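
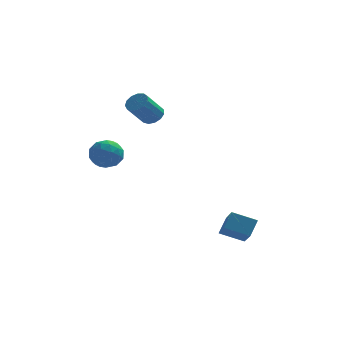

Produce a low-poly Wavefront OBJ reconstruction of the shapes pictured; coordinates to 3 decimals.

v -0.962 4.025 3.274
v -0.605 4.407 3.754
v -1.402 3.578 5.006
v -1.758 3.195 4.526
v -0.94 4.61 3.675
v -1.737 3.781 4.927
v -1.283 4.627 3.469
v -2.08 3.798 4.721
v -1.523 4.453 3.201
v -2.32 3.624 4.452
v -1.585 4.143 2.956
v -2.382 3.314 4.207
v -1.449 3.795 2.812
v -2.246 2.966 4.064
v -1.158 3.52 2.815
v -1.955 2.691 4.067
v -0.805 3.406 2.963
v -1.602 2.576 4.215
v -0.502 3.487 3.211
v -1.299 2.658 4.463
v -0.344 3.74 3.478
v -1.141 2.91 4.73
v -0.383 4.082 3.681
v -1.18 3.253 4.933
v -3.554 -1.591 2.197
v -2.859 -1.054 2.577
v -2.961 -2.846 2.883
v -2.266 -2.309 3.263
v -3.169 -2.206 3.564
v -3.535 -1.431 3.14
v -2.285 -2.469 2.32
v -2.651 -1.694 1.896
v -2.075 -1.597 2.653
v -2.621 -1.435 3.422
v -3.199 -2.465 2.038
v -3.745 -2.303 2.807
v -3.258 -1.212 2.327
v -2.562 -2.688 3.133
v -3.092 -2.627 3.31
v -2.684 -2.312 3.534
v -3.656 -1.434 2.658
v -3.247 -1.118 2.881
v -3.429 -1.796 3.461
v -2.573 -2.782 2.579
v -2.164 -2.466 2.802
v -3.136 -1.588 1.926
v -2.728 -1.273 2.15
v -2.391 -2.104 1.999
v -2.389 -1.216 2.595
v -2.041 -1.954 2.998
v -2.052 -2.048 2.444
v -2.267 -1.592 2.195
v -2.71 -1.121 3.047
v -2.361 -1.859 3.45
v -2.892 -1.798 3.627
v -3.107 -1.342 3.378
v -2.249 -1.44 3.092
v -3.459 -2.041 2.01
v -3.11 -2.779 2.413
v -2.713 -2.558 2.082
v -2.928 -2.102 1.833
v -3.779 -1.946 2.462
v -3.431 -2.684 2.865
v -3.553 -2.308 3.265
v -3.768 -1.852 3.016
v -3.571 -2.46 2.368
v 3.067 -3.914 -1.448
v 3.426 -3.275 -0.641
v 2.769 -2.341 -2.562
v 3.128 -1.702 -1.755
v 4.372 -4.018 -1.945
v 4.731 -3.379 -1.138
v 4.074 -2.445 -3.059
v 4.433 -1.806 -2.252
f 2 1 5
f 2 5 3
f 3 5 6
f 3 6 4
f 5 1 7
f 5 7 6
f 6 7 8
f 6 8 4
f 7 1 9
f 7 9 8
f 8 9 10
f 8 10 4
f 9 1 11
f 9 11 10
f 10 11 12
f 10 12 4
f 11 1 13
f 11 13 12
f 12 13 14
f 12 14 4
f 13 1 15
f 13 15 14
f 14 15 16
f 14 16 4
f 15 1 17
f 15 17 16
f 16 17 18
f 16 18 4
f 17 1 19
f 17 19 18
f 18 19 20
f 18 20 4
f 19 1 21
f 19 21 20
f 20 21 22
f 20 22 4
f 21 1 23
f 21 23 22
f 22 23 24
f 22 24 4
f 23 1 2
f 23 2 24
f 24 2 3
f 24 3 4
f 25 62 41
f 62 36 65
f 41 65 30
f 62 65 41
f 25 41 37
f 41 30 42
f 37 42 26
f 41 42 37
f 25 37 46
f 37 26 47
f 46 47 32
f 37 47 46
f 25 46 58
f 46 32 61
f 58 61 35
f 46 61 58
f 25 58 62
f 58 35 66
f 62 66 36
f 58 66 62
f 26 42 53
f 42 30 56
f 53 56 34
f 42 56 53
f 30 65 43
f 65 36 64
f 43 64 29
f 65 64 43
f 36 66 63
f 66 35 59
f 63 59 27
f 66 59 63
f 35 61 60
f 61 32 48
f 60 48 31
f 61 48 60
f 32 47 52
f 47 26 49
f 52 49 33
f 47 49 52
f 28 54 40
f 54 34 55
f 40 55 29
f 54 55 40
f 28 40 38
f 40 29 39
f 38 39 27
f 40 39 38
f 28 38 45
f 38 27 44
f 45 44 31
f 38 44 45
f 28 45 50
f 45 31 51
f 50 51 33
f 45 51 50
f 28 50 54
f 50 33 57
f 54 57 34
f 50 57 54
f 29 55 43
f 55 34 56
f 43 56 30
f 55 56 43
f 27 39 63
f 39 29 64
f 63 64 36
f 39 64 63
f 31 44 60
f 44 27 59
f 60 59 35
f 44 59 60
f 33 51 52
f 51 31 48
f 52 48 32
f 51 48 52
f 34 57 53
f 57 33 49
f 53 49 26
f 57 49 53
f 68 70 67
f 71 68 67
f 67 70 69
f 69 71 67
f 68 74 70
f 72 68 71
f 72 74 68
f 70 74 69
f 73 71 69
f 69 74 73
f 73 72 71
f 74 72 73



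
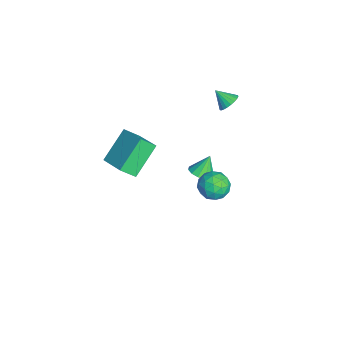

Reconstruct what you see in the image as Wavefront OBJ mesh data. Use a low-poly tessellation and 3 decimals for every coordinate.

v 0.216 0.261 -1.837
v 0.885 0.396 -1.683
v -0.116 0.739 -0.823
v 0.749 0.712 -1.876
v 0.444 0.885 -2.057
v 0.067 0.859 -2.168
v -0.263 0.644 -2.175
v -0.441 0.306 -2.074
v -0.411 -0.045 -1.898
v -0.181 -0.3 -1.703
v 0.174 -0.376 -1.55
v 0.543 -0.251 -1.489
v 0.808 0.037 -1.538
v 2.489 1.024 -0.836
v 3.31 0.955 -0.58
v 2.09 0.205 0.22
v 2.911 0.136 0.476
v 2.497 0.889 0.552
v 2.744 1.395 -0.101
v 2.656 -0.235 -0.259
v 2.903 0.271 -0.912
v 3.413 0.177 -0.223
v 3.314 0.871 0.278
v 2.086 0.289 -0.638
v 1.987 0.983 -0.137
v 2.935 1.061 -0.801
v 2.465 0.099 0.441
v 2.222 0.541 0.485
v 2.705 0.501 0.636
v 2.602 1.32 -0.519
v 3.084 1.279 -0.369
v 2.607 1.241 0.297
v 2.316 -0.119 0.009
v 2.798 -0.16 0.159
v 2.695 0.659 -0.996
v 3.178 0.619 -0.845
v 2.793 -0.081 -0.657
v 3.477 0.563 -0.441
v 3.243 0.082 0.18
v 3.093 -0.136 -0.252
v 3.238 0.162 -0.636
v 3.42 0.972 -0.146
v 3.185 0.49 0.475
v 2.942 0.933 0.52
v 3.087 1.23 0.136
v 3.48 0.514 0.064
v 2.215 0.67 -0.835
v 1.98 0.188 -0.214
v 2.313 -0.07 -0.496
v 2.458 0.227 -0.88
v 2.157 1.078 -0.54
v 1.923 0.597 0.081
v 2.162 0.998 0.276
v 2.307 1.296 -0.108
v 1.92 0.646 -0.424
v -3.406 2.102 0.09
v -3.033 2.329 0.557
v -3.854 1.438 0.77
v -3.246 2.489 0.574
v -3.486 2.582 0.506
v -3.712 2.591 0.366
v -3.886 2.516 0.179
v -3.976 2.37 -0.024
v -3.969 2.177 -0.207
v -3.863 1.971 -0.338
v -3.679 1.787 -0.396
v -3.448 1.658 -0.37
v -3.209 1.606 -0.264
v -3.005 1.64 -0.097
v -2.87 1.753 0.103
v -2.828 1.927 0.3
v -2.885 2.13 0.461
v -3.687 -4.372 -4.515
v -4.857 -3.198 -3.162
v -3.781 -3.556 -5.305
v -4.951 -2.381 -3.952
v -2.229 -3.619 -3.908
v -3.399 -2.444 -2.555
v -2.323 -2.802 -4.698
v -3.493 -1.628 -3.345
f 2 1 4
f 2 4 3
f 4 1 5
f 4 5 3
f 5 1 6
f 5 6 3
f 6 1 7
f 6 7 3
f 7 1 8
f 7 8 3
f 8 1 9
f 8 9 3
f 9 1 10
f 9 10 3
f 10 1 11
f 10 11 3
f 11 1 12
f 11 12 3
f 12 1 13
f 12 13 3
f 13 1 2
f 13 2 3
f 14 51 30
f 51 25 54
f 30 54 19
f 51 54 30
f 14 30 26
f 30 19 31
f 26 31 15
f 30 31 26
f 14 26 35
f 26 15 36
f 35 36 21
f 26 36 35
f 14 35 47
f 35 21 50
f 47 50 24
f 35 50 47
f 14 47 51
f 47 24 55
f 51 55 25
f 47 55 51
f 15 31 42
f 31 19 45
f 42 45 23
f 31 45 42
f 19 54 32
f 54 25 53
f 32 53 18
f 54 53 32
f 25 55 52
f 55 24 48
f 52 48 16
f 55 48 52
f 24 50 49
f 50 21 37
f 49 37 20
f 50 37 49
f 21 36 41
f 36 15 38
f 41 38 22
f 36 38 41
f 17 43 29
f 43 23 44
f 29 44 18
f 43 44 29
f 17 29 27
f 29 18 28
f 27 28 16
f 29 28 27
f 17 27 34
f 27 16 33
f 34 33 20
f 27 33 34
f 17 34 39
f 34 20 40
f 39 40 22
f 34 40 39
f 17 39 43
f 39 22 46
f 43 46 23
f 39 46 43
f 18 44 32
f 44 23 45
f 32 45 19
f 44 45 32
f 16 28 52
f 28 18 53
f 52 53 25
f 28 53 52
f 20 33 49
f 33 16 48
f 49 48 24
f 33 48 49
f 22 40 41
f 40 20 37
f 41 37 21
f 40 37 41
f 23 46 42
f 46 22 38
f 42 38 15
f 46 38 42
f 57 56 59
f 57 59 58
f 59 56 60
f 59 60 58
f 60 56 61
f 60 61 58
f 61 56 62
f 61 62 58
f 62 56 63
f 62 63 58
f 63 56 64
f 63 64 58
f 64 56 65
f 64 65 58
f 65 56 66
f 65 66 58
f 66 56 67
f 66 67 58
f 67 56 68
f 67 68 58
f 68 56 69
f 68 69 58
f 69 56 70
f 69 70 58
f 70 56 71
f 70 71 58
f 71 56 72
f 71 72 58
f 72 56 57
f 72 57 58
f 74 76 73
f 77 74 73
f 73 76 75
f 75 77 73
f 74 80 76
f 78 74 77
f 78 80 74
f 76 80 75
f 79 77 75
f 75 80 79
f 79 78 77
f 80 78 79



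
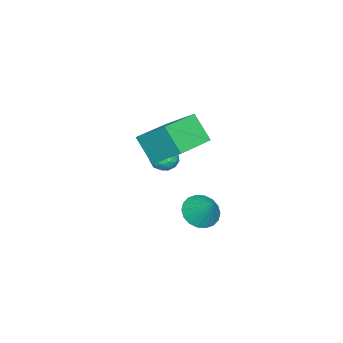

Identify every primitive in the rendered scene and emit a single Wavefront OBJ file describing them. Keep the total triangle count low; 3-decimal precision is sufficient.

v -1.728 2.255 -3.431
v -0.975 1.762 -3.435
v -1.192 3.065 -2.409
v -0.895 2.048 -3.703
v -0.981 2.375 -3.918
v -1.214 2.678 -4.036
v -1.549 2.898 -4.035
v -1.919 2.99 -3.914
v -2.252 2.937 -3.697
v -2.481 2.748 -3.427
v -2.56 2.462 -3.159
v -2.475 2.135 -2.944
v -2.242 1.831 -2.826
v -1.907 1.612 -2.827
v -1.536 1.52 -2.948
v -1.204 1.573 -3.165
v -1.372 1.511 0.476
v -1.753 0.643 1.639
v -1.154 2.876 1.566
v -1.534 2.008 2.729
v 0.594 0.992 0.731
v 0.214 0.124 1.894
v 0.813 2.357 1.821
v 0.432 1.489 2.984
v -2.73 0.567 -0.596
v -2.15 0.641 -0.97
v -3.09 -0.221 -1.31
v -2.51 -0.147 -1.684
v -2.481 -0.429 -1.05
v -2.258 0.059 -0.609
v -2.982 0.361 -1.671
v -2.759 0.849 -1.23
v -2.306 0.514 -1.634
v -1.996 0.026 -1.251
v -3.244 0.394 -1.029
v -2.934 -0.094 -0.646
v -2.409 0.674 -0.72
v -2.831 -0.254 -1.56
v -2.814 -0.419 -1.187
v -2.473 -0.376 -1.407
v -2.472 0.331 -0.508
v -2.131 0.375 -0.728
v -2.325 -0.254 -0.775
v -3.109 0.045 -1.552
v -2.768 0.089 -1.772
v -2.767 0.796 -0.873
v -2.426 0.839 -1.093
v -2.915 0.674 -1.505
v -2.159 0.642 -1.331
v -2.37 0.179 -1.75
v -2.648 0.478 -1.743
v -2.517 0.764 -1.483
v -1.977 0.355 -1.105
v -2.188 -0.108 -1.525
v -2.171 -0.274 -1.152
v -2.041 0.013 -0.893
v -2.068 0.28 -1.496
v -3.052 0.528 -0.755
v -3.263 0.065 -1.175
v -3.199 0.407 -1.387
v -3.069 0.694 -1.128
v -2.87 0.241 -0.53
v -3.081 -0.222 -0.949
v -2.723 -0.344 -0.797
v -2.592 -0.058 -0.537
v -3.172 0.14 -0.784
f 2 1 4
f 2 4 3
f 4 1 5
f 4 5 3
f 5 1 6
f 5 6 3
f 6 1 7
f 6 7 3
f 7 1 8
f 7 8 3
f 8 1 9
f 8 9 3
f 9 1 10
f 9 10 3
f 10 1 11
f 10 11 3
f 11 1 12
f 11 12 3
f 12 1 13
f 12 13 3
f 13 1 14
f 13 14 3
f 14 1 15
f 14 15 3
f 15 1 16
f 15 16 3
f 16 1 2
f 16 2 3
f 18 20 17
f 21 18 17
f 17 20 19
f 19 21 17
f 18 24 20
f 22 18 21
f 22 24 18
f 20 24 19
f 23 21 19
f 19 24 23
f 23 22 21
f 24 22 23
f 25 62 41
f 62 36 65
f 41 65 30
f 62 65 41
f 25 41 37
f 41 30 42
f 37 42 26
f 41 42 37
f 25 37 46
f 37 26 47
f 46 47 32
f 37 47 46
f 25 46 58
f 46 32 61
f 58 61 35
f 46 61 58
f 25 58 62
f 58 35 66
f 62 66 36
f 58 66 62
f 26 42 53
f 42 30 56
f 53 56 34
f 42 56 53
f 30 65 43
f 65 36 64
f 43 64 29
f 65 64 43
f 36 66 63
f 66 35 59
f 63 59 27
f 66 59 63
f 35 61 60
f 61 32 48
f 60 48 31
f 61 48 60
f 32 47 52
f 47 26 49
f 52 49 33
f 47 49 52
f 28 54 40
f 54 34 55
f 40 55 29
f 54 55 40
f 28 40 38
f 40 29 39
f 38 39 27
f 40 39 38
f 28 38 45
f 38 27 44
f 45 44 31
f 38 44 45
f 28 45 50
f 45 31 51
f 50 51 33
f 45 51 50
f 28 50 54
f 50 33 57
f 54 57 34
f 50 57 54
f 29 55 43
f 55 34 56
f 43 56 30
f 55 56 43
f 27 39 63
f 39 29 64
f 63 64 36
f 39 64 63
f 31 44 60
f 44 27 59
f 60 59 35
f 44 59 60
f 33 51 52
f 51 31 48
f 52 48 32
f 51 48 52
f 34 57 53
f 57 33 49
f 53 49 26
f 57 49 53



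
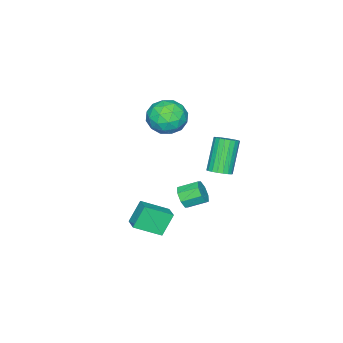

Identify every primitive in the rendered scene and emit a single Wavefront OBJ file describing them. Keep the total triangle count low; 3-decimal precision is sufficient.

v 2.486 0.14 -2.264
v 2.897 0.113 -1.723
v 2.365 0.952 -1.275
v 1.954 0.98 -1.816
v 3.079 0.427 -2.095
v 2.547 1.266 -1.648
v 2.914 0.573 -2.567
v 2.382 1.413 -2.12
v 2.498 0.466 -2.86
v 1.966 1.305 -2.413
v 2.075 0.168 -2.805
v 1.543 1.007 -2.357
v 1.893 -0.146 -2.432
v 1.361 0.693 -1.985
v 2.058 -0.293 -1.96
v 1.526 0.547 -1.513
v 2.474 -0.185 -1.667
v 1.942 0.654 -1.22
v -2.183 -0.735 -3.644
v -1.798 -1.273 -3.49
v -2.911 -1.564 -1.721
v -3.297 -1.025 -1.876
v -1.656 -1.062 -3.366
v -2.769 -1.352 -1.597
v -1.606 -0.794 -3.291
v -2.719 -1.085 -1.522
v -1.655 -0.516 -3.276
v -2.768 -0.807 -1.507
v -1.796 -0.276 -3.325
v -2.909 -0.566 -1.556
v -2.004 -0.115 -3.43
v -3.117 -0.405 -1.661
v -2.243 -0.061 -3.571
v -3.356 -0.352 -1.802
v -2.471 -0.124 -3.725
v -3.584 -0.415 -1.956
v -2.65 -0.292 -3.865
v -3.763 -0.583 -2.097
v -2.748 -0.537 -3.967
v -3.861 -0.828 -2.199
v -2.749 -0.816 -4.014
v -3.862 -1.107 -2.245
v -2.651 -1.081 -3.996
v -3.765 -1.372 -2.227
v -2.473 -1.286 -3.917
v -3.586 -1.577 -2.148
v -2.245 -1.396 -3.792
v -3.358 -1.686 -2.023
v -2.006 -1.391 -3.64
v -3.119 -1.682 -1.872
v 2.967 -1.007 -4.864
v 2.272 -0.794 -3.691
v 3.564 -0.332 -4.632
v 2.869 -0.119 -3.459
v 3.891 -2.081 -4.121
v 3.196 -1.868 -2.948
v 4.488 -1.406 -3.889
v 3.793 -1.193 -2.716
v -2.949 -3.875 -0.583
v -2.542 -3.23 0.286
v -1.198 -4.25 -1.126
v -0.791 -3.605 -0.257
v -1.318 -4.609 -0.034
v -2.4 -4.378 0.303
v -1.34 -3.102 -1.143
v -2.422 -2.871 -0.806
v -1.547 -2.752 -0.06
v -1.533 -3.684 0.626
v -2.207 -3.796 -1.466
v -2.193 -4.728 -0.78
v -2.899 -3.52 -0.1
v -0.841 -3.96 -0.74
v -1.151 -4.551 -0.608
v -0.911 -4.172 -0.097
v -2.816 -4.194 -0.091
v -2.576 -3.815 0.42
v -1.857 -4.626 0.232
v -1.164 -3.665 -1.26
v -0.924 -3.286 -0.749
v -2.829 -3.308 -0.743
v -2.589 -2.929 -0.232
v -1.883 -2.854 -1.072
v -2.075 -2.86 0.207
v -1.046 -3.08 -0.113
v -1.368 -2.784 -0.633
v -2.005 -2.648 -0.435
v -2.067 -3.407 0.61
v -1.038 -3.627 0.29
v -1.348 -4.218 0.422
v -1.984 -4.082 0.619
v -1.482 -3.126 0.406
v -2.702 -3.853 -1.13
v -1.673 -4.073 -1.45
v -1.756 -3.398 -1.459
v -2.392 -3.262 -1.262
v -2.694 -4.4 -0.727
v -1.665 -4.62 -1.047
v -1.735 -4.832 -0.405
v -2.372 -4.696 -0.207
v -2.258 -4.354 -1.246
f 2 1 5
f 2 5 3
f 3 5 6
f 3 6 4
f 5 1 7
f 5 7 6
f 6 7 8
f 6 8 4
f 7 1 9
f 7 9 8
f 8 9 10
f 8 10 4
f 9 1 11
f 9 11 10
f 10 11 12
f 10 12 4
f 11 1 13
f 11 13 12
f 12 13 14
f 12 14 4
f 13 1 15
f 13 15 14
f 14 15 16
f 14 16 4
f 15 1 17
f 15 17 16
f 16 17 18
f 16 18 4
f 17 1 2
f 17 2 18
f 18 2 3
f 18 3 4
f 20 19 23
f 20 23 21
f 21 23 24
f 21 24 22
f 23 19 25
f 23 25 24
f 24 25 26
f 24 26 22
f 25 19 27
f 25 27 26
f 26 27 28
f 26 28 22
f 27 19 29
f 27 29 28
f 28 29 30
f 28 30 22
f 29 19 31
f 29 31 30
f 30 31 32
f 30 32 22
f 31 19 33
f 31 33 32
f 32 33 34
f 32 34 22
f 33 19 35
f 33 35 34
f 34 35 36
f 34 36 22
f 35 19 37
f 35 37 36
f 36 37 38
f 36 38 22
f 37 19 39
f 37 39 38
f 38 39 40
f 38 40 22
f 39 19 41
f 39 41 40
f 40 41 42
f 40 42 22
f 41 19 43
f 41 43 42
f 42 43 44
f 42 44 22
f 43 19 45
f 43 45 44
f 44 45 46
f 44 46 22
f 45 19 47
f 45 47 46
f 46 47 48
f 46 48 22
f 47 19 49
f 47 49 48
f 48 49 50
f 48 50 22
f 49 19 20
f 49 20 50
f 50 20 21
f 50 21 22
f 52 54 51
f 55 52 51
f 51 54 53
f 53 55 51
f 52 58 54
f 56 52 55
f 56 58 52
f 54 58 53
f 57 55 53
f 53 58 57
f 57 56 55
f 58 56 57
f 59 96 75
f 96 70 99
f 75 99 64
f 96 99 75
f 59 75 71
f 75 64 76
f 71 76 60
f 75 76 71
f 59 71 80
f 71 60 81
f 80 81 66
f 71 81 80
f 59 80 92
f 80 66 95
f 92 95 69
f 80 95 92
f 59 92 96
f 92 69 100
f 96 100 70
f 92 100 96
f 60 76 87
f 76 64 90
f 87 90 68
f 76 90 87
f 64 99 77
f 99 70 98
f 77 98 63
f 99 98 77
f 70 100 97
f 100 69 93
f 97 93 61
f 100 93 97
f 69 95 94
f 95 66 82
f 94 82 65
f 95 82 94
f 66 81 86
f 81 60 83
f 86 83 67
f 81 83 86
f 62 88 74
f 88 68 89
f 74 89 63
f 88 89 74
f 62 74 72
f 74 63 73
f 72 73 61
f 74 73 72
f 62 72 79
f 72 61 78
f 79 78 65
f 72 78 79
f 62 79 84
f 79 65 85
f 84 85 67
f 79 85 84
f 62 84 88
f 84 67 91
f 88 91 68
f 84 91 88
f 63 89 77
f 89 68 90
f 77 90 64
f 89 90 77
f 61 73 97
f 73 63 98
f 97 98 70
f 73 98 97
f 65 78 94
f 78 61 93
f 94 93 69
f 78 93 94
f 67 85 86
f 85 65 82
f 86 82 66
f 85 82 86
f 68 91 87
f 91 67 83
f 87 83 60
f 91 83 87



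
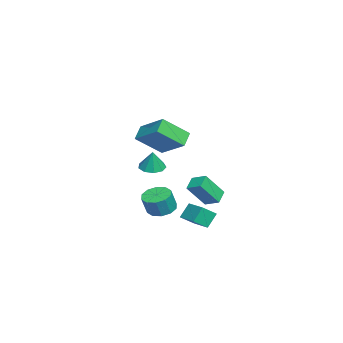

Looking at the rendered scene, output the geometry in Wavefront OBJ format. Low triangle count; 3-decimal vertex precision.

v -1.31 0.638 -3.789
v -1.775 1.087 -2.912
v -0.194 1.485 -3.632
v -0.659 1.935 -2.754
v -0.841 -0.095 -3.166
v -1.306 0.355 -2.288
v 0.275 0.753 -3.008
v -0.19 1.202 -2.131
v -3.031 -1.876 -0.183
v -2.294 -1.704 -0.41
v -2.669 -1.804 1.043
v -2.58 -1.25 -0.353
v -3.077 -1.088 -0.216
v -3.553 -1.295 -0.063
v -3.784 -1.774 0.033
v -3.662 -2.301 0.028
v -3.246 -2.629 -0.075
v -2.728 -2.605 -0.229
v -2.352 -2.239 -0.361
v -3.61 1.038 -3.217
v -4.417 1.265 -2.711
v -3.15 1.861 -2.855
v -3.958 2.089 -2.349
v -2.982 0.051 -1.771
v -3.79 0.279 -1.265
v -2.523 0.875 -1.409
v -3.33 1.102 -0.903
v -0.159 -1.01 -2.254
v 0.651 -0.937 -2.533
v 1.07 -1.197 -1.384
v 0.259 -1.27 -1.106
v 0.491 -0.459 -2.367
v 0.909 -0.718 -1.218
v 0.082 -0.191 -2.157
v 0.501 -0.45 -1.008
v -0.419 -0.236 -1.985
v -0 -0.495 -0.836
v -0.82 -0.577 -1.916
v -0.402 -0.836 -0.767
v -0.97 -1.083 -1.976
v -0.551 -1.343 -0.827
v -0.809 -1.562 -2.142
v -0.391 -1.821 -0.993
v -0.401 -1.83 -2.352
v 0.018 -2.089 -1.203
v 0.1 -1.785 -2.524
v 0.519 -2.044 -1.375
v 0.502 -1.444 -2.593
v 0.92 -1.703 -1.444
v 1.547 -1.936 4.344
v 2.693 -0.629 5.293
v 0.959 -0.579 3.184
v 2.105 0.728 4.132
v 2.315 -2.148 3.708
v 3.461 -0.841 4.656
v 1.727 -0.791 2.547
v 2.873 0.516 3.496
f 2 4 1
f 5 2 1
f 1 4 3
f 3 5 1
f 2 8 4
f 6 2 5
f 6 8 2
f 4 8 3
f 7 5 3
f 3 8 7
f 7 6 5
f 8 6 7
f 10 9 12
f 10 12 11
f 12 9 13
f 12 13 11
f 13 9 14
f 13 14 11
f 14 9 15
f 14 15 11
f 15 9 16
f 15 16 11
f 16 9 17
f 16 17 11
f 17 9 18
f 17 18 11
f 18 9 19
f 18 19 11
f 19 9 10
f 19 10 11
f 21 23 20
f 24 21 20
f 20 23 22
f 22 24 20
f 21 27 23
f 25 21 24
f 25 27 21
f 23 27 22
f 26 24 22
f 22 27 26
f 26 25 24
f 27 25 26
f 29 28 32
f 29 32 30
f 30 32 33
f 30 33 31
f 32 28 34
f 32 34 33
f 33 34 35
f 33 35 31
f 34 28 36
f 34 36 35
f 35 36 37
f 35 37 31
f 36 28 38
f 36 38 37
f 37 38 39
f 37 39 31
f 38 28 40
f 38 40 39
f 39 40 41
f 39 41 31
f 40 28 42
f 40 42 41
f 41 42 43
f 41 43 31
f 42 28 44
f 42 44 43
f 43 44 45
f 43 45 31
f 44 28 46
f 44 46 45
f 45 46 47
f 45 47 31
f 46 28 48
f 46 48 47
f 47 48 49
f 47 49 31
f 48 28 29
f 48 29 49
f 49 29 30
f 49 30 31
f 51 53 50
f 54 51 50
f 50 53 52
f 52 54 50
f 51 57 53
f 55 51 54
f 55 57 51
f 53 57 52
f 56 54 52
f 52 57 56
f 56 55 54
f 57 55 56



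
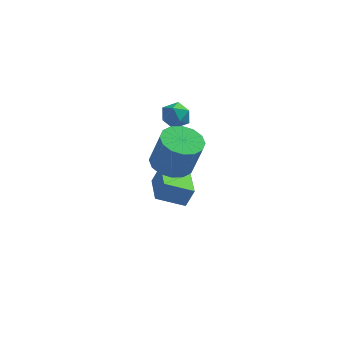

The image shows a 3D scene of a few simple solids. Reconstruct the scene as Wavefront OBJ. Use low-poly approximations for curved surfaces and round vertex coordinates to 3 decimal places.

v 1.069 -0.583 -3.316
v 1.483 -0.394 -2.282
v 0.549 1.24 -3.442
v 0.964 1.43 -2.408
v 2.536 -0.21 -3.972
v 2.951 -0.02 -2.938
v 2.017 1.614 -4.098
v 2.431 1.803 -3.064
v 2.415 -3.482 1.74
v 3.096 -4.273 1.429
v 3.667 -4.53 3.328
v 2.985 -3.738 3.64
v 3.401 -3.799 1.401
v 3.971 -4.056 3.301
v 3.441 -3.24 1.464
v 4.012 -3.496 3.364
v 3.206 -2.746 1.602
v 3.777 -3.002 3.501
v 2.76 -2.448 1.776
v 3.33 -2.705 3.676
v 2.22 -2.428 1.941
v 2.791 -2.685 3.84
v 1.733 -2.69 2.052
v 2.304 -2.947 3.951
v 1.429 -3.164 2.079
v 1.999 -3.421 3.979
v 1.388 -3.724 2.016
v 1.959 -3.98 3.916
v 1.623 -4.218 1.879
v 2.194 -4.474 3.778
v 2.07 -4.515 1.704
v 2.64 -4.772 3.604
v 2.609 -4.535 1.54
v 3.18 -4.792 3.439
v 1.39 -0.218 3.252
v 2.103 0.141 3.482
v 2.037 -0.881 2.278
v 2.75 -0.522 2.508
v 2.388 -1.082 3.003
v 1.988 -0.673 3.605
v 2.152 -0.067 2.155
v 1.752 0.342 2.757
v 2.574 0.234 2.804
v 2.72 -0.394 3.329
v 1.42 -0.346 2.431
v 1.566 -0.974 2.956
f 2 4 1
f 5 2 1
f 1 4 3
f 3 5 1
f 2 8 4
f 6 2 5
f 6 8 2
f 4 8 3
f 7 5 3
f 3 8 7
f 7 6 5
f 8 6 7
f 10 9 13
f 10 13 11
f 11 13 14
f 11 14 12
f 13 9 15
f 13 15 14
f 14 15 16
f 14 16 12
f 15 9 17
f 15 17 16
f 16 17 18
f 16 18 12
f 17 9 19
f 17 19 18
f 18 19 20
f 18 20 12
f 19 9 21
f 19 21 20
f 20 21 22
f 20 22 12
f 21 9 23
f 21 23 22
f 22 23 24
f 22 24 12
f 23 9 25
f 23 25 24
f 24 25 26
f 24 26 12
f 25 9 27
f 25 27 26
f 26 27 28
f 26 28 12
f 27 9 29
f 27 29 28
f 28 29 30
f 28 30 12
f 29 9 31
f 29 31 30
f 30 31 32
f 30 32 12
f 31 9 33
f 31 33 32
f 32 33 34
f 32 34 12
f 33 9 10
f 33 10 34
f 34 10 11
f 34 11 12
f 35 46 40
f 35 40 36
f 35 36 42
f 35 42 45
f 35 45 46
f 36 40 44
f 40 46 39
f 46 45 37
f 45 42 41
f 42 36 43
f 38 44 39
f 38 39 37
f 38 37 41
f 38 41 43
f 38 43 44
f 39 44 40
f 37 39 46
f 41 37 45
f 43 41 42
f 44 43 36



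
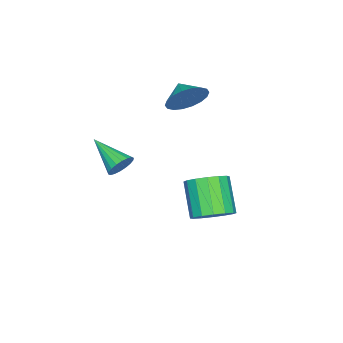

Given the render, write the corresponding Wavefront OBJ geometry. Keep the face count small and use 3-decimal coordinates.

v 2.64 -0.137 2.195
v 3.142 -0.078 2.634
v 2.1 -1.723 3.025
v 2.919 0.068 2.768
v 2.641 0.174 2.788
v 2.362 0.217 2.691
v 2.139 0.191 2.495
v 2.015 0.099 2.24
v 2.014 -0.039 1.976
v 2.138 -0.197 1.755
v 2.361 -0.343 1.621
v 2.639 -0.448 1.601
v 2.918 -0.492 1.698
v 3.141 -0.465 1.894
v 3.265 -0.374 2.149
v 3.266 -0.235 2.414
v -0.49 2.631 -2.203
v 0.174 2.975 -1.525
v -0.865 2.134 -0.079
v -1.53 1.789 -0.757
v -0.186 3.352 -1.565
v -1.225 2.51 -0.118
v -0.628 3.535 -1.776
v -1.667 2.694 -0.329
v -1.033 3.477 -2.101
v -2.072 2.635 -0.655
v -1.292 3.191 -2.454
v -2.332 2.35 -1.007
v -1.337 2.755 -2.739
v -2.377 1.914 -1.293
v -1.155 2.286 -2.881
v -2.194 1.445 -1.435
v -0.795 1.91 -2.842
v -1.834 1.068 -1.395
v -0.353 1.726 -2.631
v -1.392 0.885 -1.184
v 0.052 1.785 -2.305
v -0.987 0.943 -0.859
v 0.312 2.07 -1.953
v -0.728 1.229 -0.506
v 0.357 2.506 -1.667
v -0.683 1.665 -0.221
v -3.08 0.054 2.999
v -2.475 0.092 3.856
v -3.66 -0.674 3.441
v -2.805 0.41 3.948
v -3.189 0.657 3.852
v -3.552 0.786 3.587
v -3.821 0.769 3.205
v -3.944 0.611 2.783
v -3.895 0.342 2.404
v -3.685 0.016 2.142
v -3.356 -0.302 2.051
v -2.971 -0.549 2.147
v -2.608 -0.678 2.412
v -2.339 -0.661 2.794
v -2.216 -0.503 3.216
v -2.265 -0.234 3.595
f 2 1 4
f 2 4 3
f 4 1 5
f 4 5 3
f 5 1 6
f 5 6 3
f 6 1 7
f 6 7 3
f 7 1 8
f 7 8 3
f 8 1 9
f 8 9 3
f 9 1 10
f 9 10 3
f 10 1 11
f 10 11 3
f 11 1 12
f 11 12 3
f 12 1 13
f 12 13 3
f 13 1 14
f 13 14 3
f 14 1 15
f 14 15 3
f 15 1 16
f 15 16 3
f 16 1 2
f 16 2 3
f 18 17 21
f 18 21 19
f 19 21 22
f 19 22 20
f 21 17 23
f 21 23 22
f 22 23 24
f 22 24 20
f 23 17 25
f 23 25 24
f 24 25 26
f 24 26 20
f 25 17 27
f 25 27 26
f 26 27 28
f 26 28 20
f 27 17 29
f 27 29 28
f 28 29 30
f 28 30 20
f 29 17 31
f 29 31 30
f 30 31 32
f 30 32 20
f 31 17 33
f 31 33 32
f 32 33 34
f 32 34 20
f 33 17 35
f 33 35 34
f 34 35 36
f 34 36 20
f 35 17 37
f 35 37 36
f 36 37 38
f 36 38 20
f 37 17 39
f 37 39 38
f 38 39 40
f 38 40 20
f 39 17 41
f 39 41 40
f 40 41 42
f 40 42 20
f 41 17 18
f 41 18 42
f 42 18 19
f 42 19 20
f 44 43 46
f 44 46 45
f 46 43 47
f 46 47 45
f 47 43 48
f 47 48 45
f 48 43 49
f 48 49 45
f 49 43 50
f 49 50 45
f 50 43 51
f 50 51 45
f 51 43 52
f 51 52 45
f 52 43 53
f 52 53 45
f 53 43 54
f 53 54 45
f 54 43 55
f 54 55 45
f 55 43 56
f 55 56 45
f 56 43 57
f 56 57 45
f 57 43 58
f 57 58 45
f 58 43 44
f 58 44 45



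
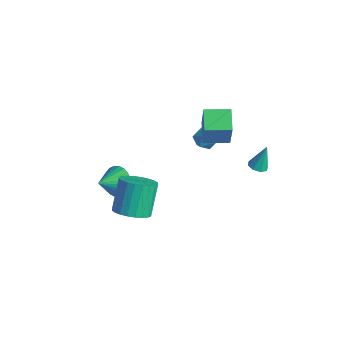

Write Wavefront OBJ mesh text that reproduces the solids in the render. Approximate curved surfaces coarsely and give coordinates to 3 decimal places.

v 1.562 2.663 -0.649
v 2.076 2.866 -0.743
v 1.618 3.177 0.769
v 1.768 3.15 -0.834
v 1.34 3.149 -0.817
v 1.042 2.863 -0.701
v 1.049 2.46 -0.556
v 1.357 2.176 -0.465
v 1.785 2.177 -0.482
v 2.083 2.463 -0.597
v -0.176 -4.052 -2.125
v 0.401 -4.676 -1.543
v -0.268 -3.772 0.087
v -0.844 -3.148 -0.495
v 0.655 -4.372 -1.607
v -0.013 -3.468 0.023
v 0.783 -4.019 -1.75
v 0.115 -3.115 -0.12
v 0.765 -3.671 -1.951
v 0.097 -2.767 -0.321
v 0.604 -3.381 -2.178
v -0.064 -2.477 -0.548
v 0.324 -3.193 -2.396
v -0.344 -2.289 -0.767
v -0.032 -3.136 -2.574
v -0.7 -2.232 -0.944
v -0.41 -3.219 -2.683
v -1.078 -2.315 -1.053
v -0.752 -3.428 -2.707
v -1.421 -2.524 -1.077
v -1.007 -3.732 -2.643
v -1.675 -2.828 -1.013
v -1.135 -4.085 -2.5
v -1.803 -3.181 -0.87
v -1.117 -4.433 -2.299
v -1.785 -3.529 -0.669
v -0.956 -4.723 -2.072
v -1.624 -3.819 -0.442
v -0.676 -4.911 -1.853
v -1.344 -4.007 -0.224
v -0.32 -4.968 -1.676
v -0.988 -4.064 -0.046
v 0.058 -4.885 -1.567
v -0.61 -3.981 0.063
v -3.966 3.747 -2.673
v -3.381 3.522 -2.211
v -3.859 2.678 -3.329
v -3.274 2.453 -2.867
v -3.998 2.491 -2.586
v -4.065 3.152 -2.181
v -3.175 3.048 -3.359
v -3.242 3.709 -2.954
v -2.892 3.091 -2.635
v -3.401 2.746 -2.158
v -3.839 3.454 -3.382
v -4.348 3.109 -2.905
v -2.972 -3.083 -2.447
v -2.591 -3.486 -3.243
v -2.868 -4.317 -1.773
v -2.28 -3.362 -3.066
v -2.074 -3.197 -2.795
v -2.005 -3.014 -2.471
v -2.084 -2.841 -2.143
v -2.297 -2.706 -1.862
v -2.614 -2.627 -1.67
v -2.985 -2.619 -1.596
v -3.354 -2.681 -1.652
v -3.665 -2.804 -1.828
v -3.871 -2.969 -2.1
v -3.94 -3.152 -2.424
v -3.861 -3.325 -2.751
v -3.648 -3.461 -3.033
v -3.331 -3.539 -3.225
v -2.96 -3.548 -3.299
v -2.158 1.829 -1.26
v -1.429 1.408 0.707
v -3.22 2.524 -0.718
v -2.491 2.103 1.249
v -1.369 3.057 -1.289
v -0.64 2.636 0.678
v -2.431 3.752 -0.747
v -1.702 3.331 1.22
f 2 1 4
f 2 4 3
f 4 1 5
f 4 5 3
f 5 1 6
f 5 6 3
f 6 1 7
f 6 7 3
f 7 1 8
f 7 8 3
f 8 1 9
f 8 9 3
f 9 1 10
f 9 10 3
f 10 1 2
f 10 2 3
f 12 11 15
f 12 15 13
f 13 15 16
f 13 16 14
f 15 11 17
f 15 17 16
f 16 17 18
f 16 18 14
f 17 11 19
f 17 19 18
f 18 19 20
f 18 20 14
f 19 11 21
f 19 21 20
f 20 21 22
f 20 22 14
f 21 11 23
f 21 23 22
f 22 23 24
f 22 24 14
f 23 11 25
f 23 25 24
f 24 25 26
f 24 26 14
f 25 11 27
f 25 27 26
f 26 27 28
f 26 28 14
f 27 11 29
f 27 29 28
f 28 29 30
f 28 30 14
f 29 11 31
f 29 31 30
f 30 31 32
f 30 32 14
f 31 11 33
f 31 33 32
f 32 33 34
f 32 34 14
f 33 11 35
f 33 35 34
f 34 35 36
f 34 36 14
f 35 11 37
f 35 37 36
f 36 37 38
f 36 38 14
f 37 11 39
f 37 39 38
f 38 39 40
f 38 40 14
f 39 11 41
f 39 41 40
f 40 41 42
f 40 42 14
f 41 11 43
f 41 43 42
f 42 43 44
f 42 44 14
f 43 11 12
f 43 12 44
f 44 12 13
f 44 13 14
f 45 56 50
f 45 50 46
f 45 46 52
f 45 52 55
f 45 55 56
f 46 50 54
f 50 56 49
f 56 55 47
f 55 52 51
f 52 46 53
f 48 54 49
f 48 49 47
f 48 47 51
f 48 51 53
f 48 53 54
f 49 54 50
f 47 49 56
f 51 47 55
f 53 51 52
f 54 53 46
f 58 57 60
f 58 60 59
f 60 57 61
f 60 61 59
f 61 57 62
f 61 62 59
f 62 57 63
f 62 63 59
f 63 57 64
f 63 64 59
f 64 57 65
f 64 65 59
f 65 57 66
f 65 66 59
f 66 57 67
f 66 67 59
f 67 57 68
f 67 68 59
f 68 57 69
f 68 69 59
f 69 57 70
f 69 70 59
f 70 57 71
f 70 71 59
f 71 57 72
f 71 72 59
f 72 57 73
f 72 73 59
f 73 57 74
f 73 74 59
f 74 57 58
f 74 58 59
f 76 78 75
f 79 76 75
f 75 78 77
f 77 79 75
f 76 82 78
f 80 76 79
f 80 82 76
f 78 82 77
f 81 79 77
f 77 82 81
f 81 80 79
f 82 80 81



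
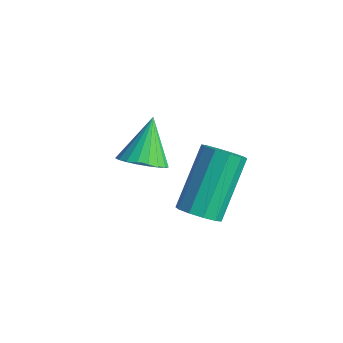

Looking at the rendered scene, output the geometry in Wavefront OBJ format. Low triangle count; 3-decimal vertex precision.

v 1.937 1.044 3.114
v 2.449 1.34 3.01
v 1.975 2.632 4.363
v 1.463 2.336 4.466
v 2.188 1.479 2.786
v 1.715 2.771 4.139
v 1.832 1.452 2.687
v 1.358 2.745 4.04
v 1.516 1.27 2.751
v 1.042 2.562 4.103
v 1.36 1.001 2.953
v 0.887 2.293 4.306
v 1.425 0.748 3.217
v 0.951 2.04 4.57
v 1.685 0.609 3.441
v 1.212 1.901 4.794
v 2.042 0.635 3.54
v 1.568 1.928 4.893
v 2.358 0.818 3.477
v 1.884 2.11 4.829
v 2.513 1.087 3.274
v 2.04 2.379 4.627
v -1.048 1.794 2.449
v -0.52 1.551 2.858
v -1.512 2.606 3.531
v -0.397 1.789 2.732
v -0.386 2.027 2.558
v -0.49 2.225 2.365
v -0.69 2.348 2.187
v -0.952 2.376 2.054
v -1.231 2.303 1.989
v -1.478 2.142 2.004
v -1.65 1.921 2.095
v -1.719 1.678 2.248
v -1.671 1.455 2.436
v -1.516 1.291 2.626
v -1.28 1.213 2.785
v -1.004 1.237 2.886
v -0.735 1.356 2.912
f 2 1 5
f 2 5 3
f 3 5 6
f 3 6 4
f 5 1 7
f 5 7 6
f 6 7 8
f 6 8 4
f 7 1 9
f 7 9 8
f 8 9 10
f 8 10 4
f 9 1 11
f 9 11 10
f 10 11 12
f 10 12 4
f 11 1 13
f 11 13 12
f 12 13 14
f 12 14 4
f 13 1 15
f 13 15 14
f 14 15 16
f 14 16 4
f 15 1 17
f 15 17 16
f 16 17 18
f 16 18 4
f 17 1 19
f 17 19 18
f 18 19 20
f 18 20 4
f 19 1 21
f 19 21 20
f 20 21 22
f 20 22 4
f 21 1 2
f 21 2 22
f 22 2 3
f 22 3 4
f 24 23 26
f 24 26 25
f 26 23 27
f 26 27 25
f 27 23 28
f 27 28 25
f 28 23 29
f 28 29 25
f 29 23 30
f 29 30 25
f 30 23 31
f 30 31 25
f 31 23 32
f 31 32 25
f 32 23 33
f 32 33 25
f 33 23 34
f 33 34 25
f 34 23 35
f 34 35 25
f 35 23 36
f 35 36 25
f 36 23 37
f 36 37 25
f 37 23 38
f 37 38 25
f 38 23 39
f 38 39 25
f 39 23 24
f 39 24 25



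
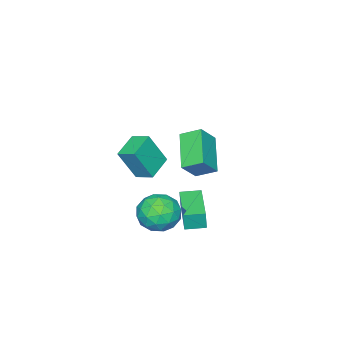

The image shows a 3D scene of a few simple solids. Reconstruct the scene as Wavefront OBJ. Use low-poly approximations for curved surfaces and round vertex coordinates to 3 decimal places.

v 2.213 0.48 2.789
v 2.719 0.003 4.164
v 2.169 1.267 3.079
v 2.674 0.79 4.454
v 3.326 0.67 2.446
v 3.831 0.193 3.821
v 3.281 1.457 2.736
v 3.787 0.98 4.111
v 2.166 1.097 -1.184
v 2.658 0.324 -0.873
v 1.262 1.036 0.093
v 1.754 0.263 0.404
v 2.181 1.131 0.381
v 2.739 1.169 -0.408
v 1.181 0.191 -0.372
v 1.739 0.229 -1.161
v 2.049 -0.236 -0.371
v 2.667 0.345 0.094
v 1.253 1.015 -0.874
v 1.871 1.596 -0.409
v 2.491 0.716 -1.14
v 1.429 0.644 0.36
v 1.68 1.154 0.347
v 1.969 0.7 0.53
v 2.539 1.212 -0.867
v 2.828 0.758 -0.685
v 2.548 1.232 0.053
v 1.092 0.602 -0.095
v 1.381 0.148 0.087
v 1.951 0.66 -1.31
v 2.24 0.206 -1.127
v 1.372 0.128 -0.833
v 2.422 -0.067 -0.663
v 1.891 -0.103 0.088
v 1.554 -0.145 -0.368
v 1.882 -0.123 -0.832
v 2.786 0.274 -0.389
v 2.255 0.238 0.361
v 2.506 0.748 0.348
v 2.834 0.77 -0.116
v 2.428 -0.055 -0.094
v 1.665 1.122 -1.141
v 1.134 1.086 -0.391
v 1.086 0.59 -0.664
v 1.414 0.612 -1.128
v 2.029 1.463 -0.868
v 1.498 1.427 -0.117
v 2.038 1.483 0.052
v 2.366 1.505 -0.412
v 1.492 1.415 -0.686
v -2.429 -0.957 0.735
v -2.788 -0.128 1.186
v -1.191 0.086 -0.201
v -1.55 0.916 0.249
v -1.65 -1.096 1.611
v -2.009 -0.266 2.061
v -0.412 -0.052 0.674
v -0.771 0.777 1.125
v -0.901 0.667 -1.495
v -0.836 0.652 -0.627
v 0.479 1.926 -1.577
v 0.544 1.911 -0.709
v -0.304 0.009 -1.551
v -0.239 -0.006 -0.683
v 1.076 1.268 -1.633
v 1.141 1.253 -0.765
f 2 4 1
f 5 2 1
f 1 4 3
f 3 5 1
f 2 8 4
f 6 2 5
f 6 8 2
f 4 8 3
f 7 5 3
f 3 8 7
f 7 6 5
f 8 6 7
f 9 46 25
f 46 20 49
f 25 49 14
f 46 49 25
f 9 25 21
f 25 14 26
f 21 26 10
f 25 26 21
f 9 21 30
f 21 10 31
f 30 31 16
f 21 31 30
f 9 30 42
f 30 16 45
f 42 45 19
f 30 45 42
f 9 42 46
f 42 19 50
f 46 50 20
f 42 50 46
f 10 26 37
f 26 14 40
f 37 40 18
f 26 40 37
f 14 49 27
f 49 20 48
f 27 48 13
f 49 48 27
f 20 50 47
f 50 19 43
f 47 43 11
f 50 43 47
f 19 45 44
f 45 16 32
f 44 32 15
f 45 32 44
f 16 31 36
f 31 10 33
f 36 33 17
f 31 33 36
f 12 38 24
f 38 18 39
f 24 39 13
f 38 39 24
f 12 24 22
f 24 13 23
f 22 23 11
f 24 23 22
f 12 22 29
f 22 11 28
f 29 28 15
f 22 28 29
f 12 29 34
f 29 15 35
f 34 35 17
f 29 35 34
f 12 34 38
f 34 17 41
f 38 41 18
f 34 41 38
f 13 39 27
f 39 18 40
f 27 40 14
f 39 40 27
f 11 23 47
f 23 13 48
f 47 48 20
f 23 48 47
f 15 28 44
f 28 11 43
f 44 43 19
f 28 43 44
f 17 35 36
f 35 15 32
f 36 32 16
f 35 32 36
f 18 41 37
f 41 17 33
f 37 33 10
f 41 33 37
f 52 54 51
f 55 52 51
f 51 54 53
f 53 55 51
f 52 58 54
f 56 52 55
f 56 58 52
f 54 58 53
f 57 55 53
f 53 58 57
f 57 56 55
f 58 56 57
f 60 62 59
f 63 60 59
f 59 62 61
f 61 63 59
f 60 66 62
f 64 60 63
f 64 66 60
f 62 66 61
f 65 63 61
f 61 66 65
f 65 64 63
f 66 64 65



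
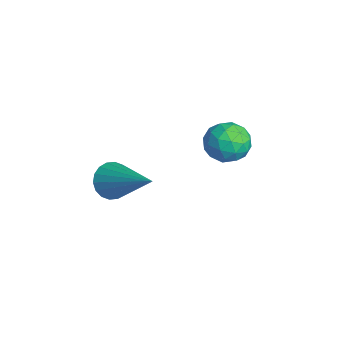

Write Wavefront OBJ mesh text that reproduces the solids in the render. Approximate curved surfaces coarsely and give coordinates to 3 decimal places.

v 2.713 0.962 2.203
v 3.045 1.277 2.845
v 3.095 -0.197 2.575
v 3.427 0.118 3.217
v 2.641 0.105 3.145
v 2.406 0.822 2.915
v 3.734 0.258 2.505
v 3.499 0.975 2.275
v 3.676 0.843 3.031
v 3.001 0.748 3.427
v 3.139 0.332 1.993
v 2.464 0.237 2.389
v 2.846 1.221 2.491
v 3.294 -0.141 2.929
v 2.832 -0.149 2.887
v 3.028 0.036 3.264
v 2.47 0.953 2.532
v 2.665 1.139 2.91
v 2.428 0.45 3.087
v 3.475 -0.059 2.51
v 3.67 0.127 2.888
v 3.112 1.044 2.156
v 3.308 1.229 2.533
v 3.712 0.63 2.333
v 3.412 1.151 2.978
v 3.636 0.47 3.197
v 3.817 0.552 2.778
v 3.678 0.974 2.643
v 3.015 1.096 3.211
v 3.239 0.414 3.43
v 2.777 0.407 3.388
v 2.639 0.828 3.252
v 3.386 0.84 3.32
v 2.901 0.666 1.99
v 3.125 -0.016 2.209
v 3.501 0.252 2.168
v 3.363 0.673 2.032
v 2.504 0.61 2.223
v 2.728 -0.071 2.442
v 2.462 0.106 2.777
v 2.323 0.528 2.642
v 2.754 0.24 2.1
v 3.151 -3.08 1.845
v 3.362 -2.744 1.293
v 4.769 -2.3 2.935
v 3.177 -2.546 1.425
v 2.986 -2.452 1.641
v 2.829 -2.484 1.898
v 2.735 -2.633 2.144
v 2.724 -2.871 2.331
v 2.797 -3.15 2.421
v 2.941 -3.415 2.398
v 3.126 -3.614 2.265
v 3.317 -3.707 2.049
v 3.474 -3.676 1.793
v 3.568 -3.527 1.547
v 3.579 -3.289 1.36
v 3.506 -3.01 1.269
f 1 38 17
f 38 12 41
f 17 41 6
f 38 41 17
f 1 17 13
f 17 6 18
f 13 18 2
f 17 18 13
f 1 13 22
f 13 2 23
f 22 23 8
f 13 23 22
f 1 22 34
f 22 8 37
f 34 37 11
f 22 37 34
f 1 34 38
f 34 11 42
f 38 42 12
f 34 42 38
f 2 18 29
f 18 6 32
f 29 32 10
f 18 32 29
f 6 41 19
f 41 12 40
f 19 40 5
f 41 40 19
f 12 42 39
f 42 11 35
f 39 35 3
f 42 35 39
f 11 37 36
f 37 8 24
f 36 24 7
f 37 24 36
f 8 23 28
f 23 2 25
f 28 25 9
f 23 25 28
f 4 30 16
f 30 10 31
f 16 31 5
f 30 31 16
f 4 16 14
f 16 5 15
f 14 15 3
f 16 15 14
f 4 14 21
f 14 3 20
f 21 20 7
f 14 20 21
f 4 21 26
f 21 7 27
f 26 27 9
f 21 27 26
f 4 26 30
f 26 9 33
f 30 33 10
f 26 33 30
f 5 31 19
f 31 10 32
f 19 32 6
f 31 32 19
f 3 15 39
f 15 5 40
f 39 40 12
f 15 40 39
f 7 20 36
f 20 3 35
f 36 35 11
f 20 35 36
f 9 27 28
f 27 7 24
f 28 24 8
f 27 24 28
f 10 33 29
f 33 9 25
f 29 25 2
f 33 25 29
f 44 43 46
f 44 46 45
f 46 43 47
f 46 47 45
f 47 43 48
f 47 48 45
f 48 43 49
f 48 49 45
f 49 43 50
f 49 50 45
f 50 43 51
f 50 51 45
f 51 43 52
f 51 52 45
f 52 43 53
f 52 53 45
f 53 43 54
f 53 54 45
f 54 43 55
f 54 55 45
f 55 43 56
f 55 56 45
f 56 43 57
f 56 57 45
f 57 43 58
f 57 58 45
f 58 43 44
f 58 44 45



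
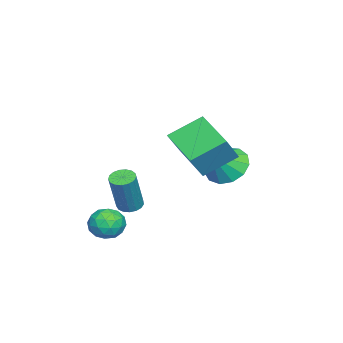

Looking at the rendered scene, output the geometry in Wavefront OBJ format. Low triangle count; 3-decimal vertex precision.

v -0.083 -1.097 -1.306
v 0.435 -0.942 -1.516
v 1.221 -1.008 0.376
v 0.703 -1.163 0.586
v 0.313 -0.7 -1.457
v 1.098 -0.767 0.436
v 0.1 -0.549 -1.363
v 0.885 -0.615 0.53
v -0.155 -0.524 -1.256
v 0.63 -0.59 0.636
v -0.394 -0.629 -1.161
v 0.392 -0.696 0.732
v -0.561 -0.842 -1.099
v 0.225 -0.908 0.794
v -0.618 -1.113 -1.084
v 0.167 -1.18 0.808
v -0.553 -1.381 -1.121
v 0.232 -1.447 0.772
v -0.381 -1.583 -1.2
v 0.405 -1.649 0.693
v -0.139 -1.674 -1.303
v 0.646 -1.74 0.589
v 0.115 -1.633 -1.407
v 0.9 -1.699 0.485
v 0.323 -1.469 -1.488
v 1.109 -1.535 0.404
v 0.439 -1.22 -1.527
v 1.225 -1.286 0.365
v -2.542 2.363 0.349
v -1.747 2.845 -0.201
v -1.578 1.917 1.351
v -1.961 3.26 0.19
v -2.359 3.39 0.631
v -2.816 3.194 0.983
v -3.185 2.734 1.133
v -3.35 2.157 1.035
v -3.259 1.645 0.718
v -2.939 1.361 0.285
v -2.494 1.396 -0.128
v -2.064 1.737 -0.39
v -1.785 2.278 -0.417
v 2.846 -0.449 -1.507
v 3.45 -1.01 -1.407
v 1.97 -1.29 -0.933
v 2.574 -1.851 -0.833
v 2.582 -1.148 -0.39
v 3.124 -0.628 -0.745
v 2.296 -1.672 -1.595
v 2.838 -1.152 -1.95
v 3.111 -1.766 -1.461
v 3.287 -1.442 -0.717
v 2.133 -0.858 -1.623
v 2.309 -0.534 -0.879
v 3.225 -0.655 -1.508
v 2.195 -1.645 -0.832
v 2.2 -1.232 -0.572
v 2.555 -1.561 -0.514
v 3.033 -0.431 -1.119
v 3.388 -0.761 -1.06
v 2.878 -0.842 -0.462
v 2.032 -1.539 -1.28
v 2.387 -1.869 -1.221
v 2.865 -0.739 -1.826
v 3.22 -1.068 -1.768
v 2.542 -1.458 -1.878
v 3.381 -1.429 -1.48
v 2.866 -1.924 -1.143
v 2.702 -1.819 -1.591
v 3.021 -1.513 -1.799
v 3.485 -1.239 -1.043
v 2.97 -1.734 -0.705
v 2.974 -1.321 -0.445
v 3.293 -1.015 -0.654
v 3.285 -1.683 -1.075
v 2.45 -0.566 -1.635
v 1.935 -1.061 -1.297
v 2.127 -1.285 -1.686
v 2.446 -0.979 -1.895
v 2.554 -0.376 -1.197
v 2.039 -0.871 -0.86
v 2.399 -0.787 -0.541
v 2.718 -0.481 -0.749
v 2.135 -0.617 -1.265
v 0.358 1.187 2.265
v -0.442 2.434 3.158
v 1.714 2.557 1.567
v 0.914 3.804 2.46
v 1.226 0.916 3.42
v 0.426 2.163 4.313
v 2.582 2.286 2.722
v 1.782 3.533 3.615
f 2 1 5
f 2 5 3
f 3 5 6
f 3 6 4
f 5 1 7
f 5 7 6
f 6 7 8
f 6 8 4
f 7 1 9
f 7 9 8
f 8 9 10
f 8 10 4
f 9 1 11
f 9 11 10
f 10 11 12
f 10 12 4
f 11 1 13
f 11 13 12
f 12 13 14
f 12 14 4
f 13 1 15
f 13 15 14
f 14 15 16
f 14 16 4
f 15 1 17
f 15 17 16
f 16 17 18
f 16 18 4
f 17 1 19
f 17 19 18
f 18 19 20
f 18 20 4
f 19 1 21
f 19 21 20
f 20 21 22
f 20 22 4
f 21 1 23
f 21 23 22
f 22 23 24
f 22 24 4
f 23 1 25
f 23 25 24
f 24 25 26
f 24 26 4
f 25 1 27
f 25 27 26
f 26 27 28
f 26 28 4
f 27 1 2
f 27 2 28
f 28 2 3
f 28 3 4
f 30 29 32
f 30 32 31
f 32 29 33
f 32 33 31
f 33 29 34
f 33 34 31
f 34 29 35
f 34 35 31
f 35 29 36
f 35 36 31
f 36 29 37
f 36 37 31
f 37 29 38
f 37 38 31
f 38 29 39
f 38 39 31
f 39 29 40
f 39 40 31
f 40 29 41
f 40 41 31
f 41 29 30
f 41 30 31
f 42 79 58
f 79 53 82
f 58 82 47
f 79 82 58
f 42 58 54
f 58 47 59
f 54 59 43
f 58 59 54
f 42 54 63
f 54 43 64
f 63 64 49
f 54 64 63
f 42 63 75
f 63 49 78
f 75 78 52
f 63 78 75
f 42 75 79
f 75 52 83
f 79 83 53
f 75 83 79
f 43 59 70
f 59 47 73
f 70 73 51
f 59 73 70
f 47 82 60
f 82 53 81
f 60 81 46
f 82 81 60
f 53 83 80
f 83 52 76
f 80 76 44
f 83 76 80
f 52 78 77
f 78 49 65
f 77 65 48
f 78 65 77
f 49 64 69
f 64 43 66
f 69 66 50
f 64 66 69
f 45 71 57
f 71 51 72
f 57 72 46
f 71 72 57
f 45 57 55
f 57 46 56
f 55 56 44
f 57 56 55
f 45 55 62
f 55 44 61
f 62 61 48
f 55 61 62
f 45 62 67
f 62 48 68
f 67 68 50
f 62 68 67
f 45 67 71
f 67 50 74
f 71 74 51
f 67 74 71
f 46 72 60
f 72 51 73
f 60 73 47
f 72 73 60
f 44 56 80
f 56 46 81
f 80 81 53
f 56 81 80
f 48 61 77
f 61 44 76
f 77 76 52
f 61 76 77
f 50 68 69
f 68 48 65
f 69 65 49
f 68 65 69
f 51 74 70
f 74 50 66
f 70 66 43
f 74 66 70
f 85 87 84
f 88 85 84
f 84 87 86
f 86 88 84
f 85 91 87
f 89 85 88
f 89 91 85
f 87 91 86
f 90 88 86
f 86 91 90
f 90 89 88
f 91 89 90



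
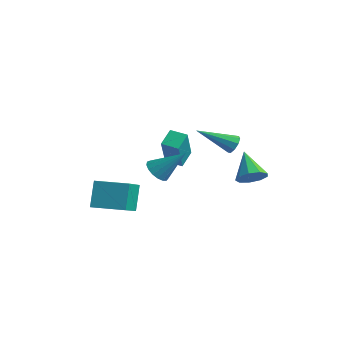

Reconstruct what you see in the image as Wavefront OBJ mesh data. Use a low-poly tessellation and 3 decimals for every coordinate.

v 2.801 1.907 -1.028
v 3.347 1.875 -0.473
v 1.699 2.453 0.088
v 3.351 2.356 -0.705
v 3.096 2.626 -1.088
v 2.704 2.56 -1.443
v 2.356 2.189 -1.604
v 2.217 1.685 -1.495
v 2.35 1.286 -1.168
v 2.695 1.177 -0.775
v 3.088 1.41 -0.501
v 1.551 -2.743 0.479
v 2.061 -3.187 0.339
v 2.549 -1.977 1.681
v 2.116 -2.935 0.132
v 2.041 -2.639 0.005
v 1.855 -2.367 -0.013
v 1.599 -2.182 0.081
v 1.331 -2.125 0.267
v 1.115 -2.209 0.501
v 0.998 -2.416 0.73
v 1.007 -2.698 0.902
v 1.142 -2.99 0.977
v 1.37 -3.226 0.938
v 1.639 -3.351 0.794
v 1.889 -3.337 0.577
v 3.718 -0.144 2.051
v 3.989 -0.039 2.494
v 2.702 -1.476 2.989
v 3.695 0.173 2.475
v 3.411 0.235 2.258
v 3.272 0.121 1.943
v 3.341 -0.118 1.679
v 3.586 -0.369 1.589
v 3.893 -0.515 1.715
v 4.119 -0.487 1.998
v 4.156 -0.299 2.305
v -2.076 -3.675 -2.899
v -2.495 -3.073 -1.534
v -3.094 -2.173 -3.874
v -3.512 -1.57 -2.509
v -0.688 -2.73 -2.891
v -1.106 -2.127 -1.526
v -1.705 -1.227 -3.866
v -2.124 -0.625 -2.501
v -0.219 -0.7 -0.226
v 0.513 -1.604 1.45
v -0.483 0.087 0.314
v 0.25 -0.817 1.99
v 0.55 -0.343 -0.37
v 1.283 -1.247 1.306
v 0.287 0.444 0.17
v 1.019 -0.46 1.846
f 2 1 4
f 2 4 3
f 4 1 5
f 4 5 3
f 5 1 6
f 5 6 3
f 6 1 7
f 6 7 3
f 7 1 8
f 7 8 3
f 8 1 9
f 8 9 3
f 9 1 10
f 9 10 3
f 10 1 11
f 10 11 3
f 11 1 2
f 11 2 3
f 13 12 15
f 13 15 14
f 15 12 16
f 15 16 14
f 16 12 17
f 16 17 14
f 17 12 18
f 17 18 14
f 18 12 19
f 18 19 14
f 19 12 20
f 19 20 14
f 20 12 21
f 20 21 14
f 21 12 22
f 21 22 14
f 22 12 23
f 22 23 14
f 23 12 24
f 23 24 14
f 24 12 25
f 24 25 14
f 25 12 26
f 25 26 14
f 26 12 13
f 26 13 14
f 28 27 30
f 28 30 29
f 30 27 31
f 30 31 29
f 31 27 32
f 31 32 29
f 32 27 33
f 32 33 29
f 33 27 34
f 33 34 29
f 34 27 35
f 34 35 29
f 35 27 36
f 35 36 29
f 36 27 37
f 36 37 29
f 37 27 28
f 37 28 29
f 39 41 38
f 42 39 38
f 38 41 40
f 40 42 38
f 39 45 41
f 43 39 42
f 43 45 39
f 41 45 40
f 44 42 40
f 40 45 44
f 44 43 42
f 45 43 44
f 47 49 46
f 50 47 46
f 46 49 48
f 48 50 46
f 47 53 49
f 51 47 50
f 51 53 47
f 49 53 48
f 52 50 48
f 48 53 52
f 52 51 50
f 53 51 52



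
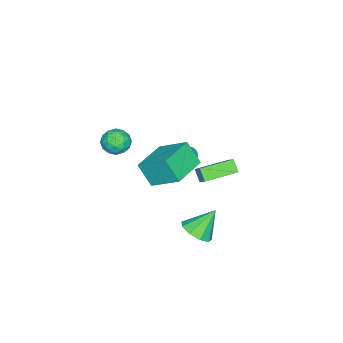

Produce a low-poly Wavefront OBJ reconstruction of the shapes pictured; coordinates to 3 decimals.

v 0.928 -2.317 1.992
v 0.985 -0.664 3.098
v 1.02 -1.475 0.73
v 1.076 0.178 1.836
v 3.044 -2.438 2.064
v 3.1 -0.785 3.17
v 3.135 -1.596 0.802
v 3.192 0.057 1.908
v 2.912 -3.352 2.629
v 3.345 -3.127 3.327
v 2.415 -4.453 3.293
v 2.848 -4.228 3.991
v 2.188 -3.758 3.729
v 2.495 -3.078 3.319
v 3.265 -4.502 3.301
v 3.572 -3.822 2.891
v 3.563 -3.838 3.742
v 2.898 -3.377 4.007
v 2.862 -4.203 2.613
v 2.197 -3.742 2.878
v 3.172 -3.143 2.92
v 2.588 -4.437 3.7
v 2.2 -4.161 3.547
v 2.455 -4.028 3.957
v 2.672 -3.114 2.915
v 2.927 -2.981 3.325
v 2.247 -3.352 3.562
v 2.833 -4.599 3.295
v 3.088 -4.466 3.705
v 3.305 -3.552 2.663
v 3.56 -3.419 3.073
v 3.513 -4.228 3.058
v 3.555 -3.428 3.574
v 3.263 -4.075 3.964
v 3.508 -4.237 3.559
v 3.689 -3.837 3.317
v 3.164 -3.158 3.729
v 2.872 -3.805 4.12
v 2.483 -3.529 3.966
v 2.664 -3.129 3.725
v 3.292 -3.575 3.974
v 2.888 -3.775 2.5
v 2.596 -4.422 2.891
v 3.096 -4.451 2.895
v 3.277 -4.051 2.654
v 2.497 -3.505 2.656
v 2.205 -4.152 3.046
v 2.071 -3.743 3.303
v 2.252 -3.343 3.061
v 2.468 -4.005 2.646
v 1.038 -0.058 -4.167
v 1.873 -0.046 -3.635
v 0.142 0.618 -2.773
v 1.801 0.54 -3.966
v 1.372 0.846 -4.391
v 0.787 0.73 -4.711
v 0.319 0.244 -4.776
v 0.188 -0.383 -4.557
v 0.455 -0.858 -4.154
v 0.995 -0.959 -3.758
v 1.555 -0.638 -3.553
v -3.528 -0.177 -2.85
v -3.874 -0.663 -2.216
v -2.834 0.488 -1.96
v -3.18 0.002 -1.326
v -2.06 -1.462 -3.034
v -2.406 -1.948 -2.4
v -1.366 -0.797 -2.144
v -1.712 -1.283 -1.51
v -1.289 -1.733 -0.183
v -0.973 -1.654 -0.601
v 0.504 -1.807 0.484
v 0.189 -1.887 0.903
v -1.015 -1.421 -0.511
v 0.463 -1.574 0.574
v -1.12 -1.259 -0.346
v 0.358 -1.412 0.739
v -1.263 -1.205 -0.144
v 0.215 -1.359 0.941
v -1.412 -1.273 0.05
v 0.066 -1.426 1.135
v -1.533 -1.446 0.19
v -0.055 -1.6 1.275
v -1.598 -1.685 0.245
v -0.12 -1.839 1.33
v -1.592 -1.935 0.202
v -0.115 -2.088 1.287
v -1.517 -2.139 0.071
v -0.039 -2.292 1.156
v -1.39 -2.25 -0.118
v 0.088 -2.403 0.967
v -1.239 -2.242 -0.322
v 0.239 -2.395 0.763
v -1.1 -2.118 -0.494
v 0.378 -2.271 0.591
v -1.004 -1.906 -0.595
v 0.474 -2.059 0.49
f 2 4 1
f 5 2 1
f 1 4 3
f 3 5 1
f 2 8 4
f 6 2 5
f 6 8 2
f 4 8 3
f 7 5 3
f 3 8 7
f 7 6 5
f 8 6 7
f 9 46 25
f 46 20 49
f 25 49 14
f 46 49 25
f 9 25 21
f 25 14 26
f 21 26 10
f 25 26 21
f 9 21 30
f 21 10 31
f 30 31 16
f 21 31 30
f 9 30 42
f 30 16 45
f 42 45 19
f 30 45 42
f 9 42 46
f 42 19 50
f 46 50 20
f 42 50 46
f 10 26 37
f 26 14 40
f 37 40 18
f 26 40 37
f 14 49 27
f 49 20 48
f 27 48 13
f 49 48 27
f 20 50 47
f 50 19 43
f 47 43 11
f 50 43 47
f 19 45 44
f 45 16 32
f 44 32 15
f 45 32 44
f 16 31 36
f 31 10 33
f 36 33 17
f 31 33 36
f 12 38 24
f 38 18 39
f 24 39 13
f 38 39 24
f 12 24 22
f 24 13 23
f 22 23 11
f 24 23 22
f 12 22 29
f 22 11 28
f 29 28 15
f 22 28 29
f 12 29 34
f 29 15 35
f 34 35 17
f 29 35 34
f 12 34 38
f 34 17 41
f 38 41 18
f 34 41 38
f 13 39 27
f 39 18 40
f 27 40 14
f 39 40 27
f 11 23 47
f 23 13 48
f 47 48 20
f 23 48 47
f 15 28 44
f 28 11 43
f 44 43 19
f 28 43 44
f 17 35 36
f 35 15 32
f 36 32 16
f 35 32 36
f 18 41 37
f 41 17 33
f 37 33 10
f 41 33 37
f 52 51 54
f 52 54 53
f 54 51 55
f 54 55 53
f 55 51 56
f 55 56 53
f 56 51 57
f 56 57 53
f 57 51 58
f 57 58 53
f 58 51 59
f 58 59 53
f 59 51 60
f 59 60 53
f 60 51 61
f 60 61 53
f 61 51 52
f 61 52 53
f 63 65 62
f 66 63 62
f 62 65 64
f 64 66 62
f 63 69 65
f 67 63 66
f 67 69 63
f 65 69 64
f 68 66 64
f 64 69 68
f 68 67 66
f 69 67 68
f 71 70 74
f 71 74 72
f 72 74 75
f 72 75 73
f 74 70 76
f 74 76 75
f 75 76 77
f 75 77 73
f 76 70 78
f 76 78 77
f 77 78 79
f 77 79 73
f 78 70 80
f 78 80 79
f 79 80 81
f 79 81 73
f 80 70 82
f 80 82 81
f 81 82 83
f 81 83 73
f 82 70 84
f 82 84 83
f 83 84 85
f 83 85 73
f 84 70 86
f 84 86 85
f 85 86 87
f 85 87 73
f 86 70 88
f 86 88 87
f 87 88 89
f 87 89 73
f 88 70 90
f 88 90 89
f 89 90 91
f 89 91 73
f 90 70 92
f 90 92 91
f 91 92 93
f 91 93 73
f 92 70 94
f 92 94 93
f 93 94 95
f 93 95 73
f 94 70 96
f 94 96 95
f 95 96 97
f 95 97 73
f 96 70 71
f 96 71 97
f 97 71 72
f 97 72 73



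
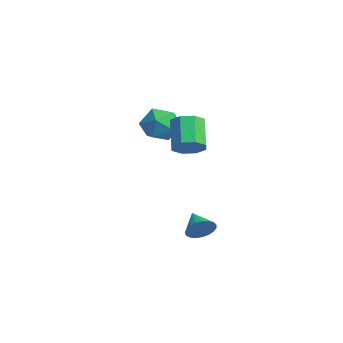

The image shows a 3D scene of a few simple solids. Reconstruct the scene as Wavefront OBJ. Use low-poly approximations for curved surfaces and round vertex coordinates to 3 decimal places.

v 0.426 -1.926 -4.289
v 0.726 -2.323 -3.637
v -0.806 -1.874 -3.691
v 0.78 -1.997 -3.553
v 0.773 -1.659 -3.596
v 0.707 -1.367 -3.759
v 0.591 -1.171 -4.013
v 0.447 -1.107 -4.316
v 0.3 -1.183 -4.613
v 0.174 -1.388 -4.855
v 0.091 -1.687 -4.998
v 0.067 -2.026 -5.019
v 0.105 -2.348 -4.914
v 0.198 -2.597 -4.701
v 0.33 -2.73 -4.416
v 0.479 -2.724 -4.109
v 0.619 -2.58 -3.834
v -4.606 -1.635 1.876
v -3.742 -1.234 1.183
v -4.078 -3.426 1.497
v -3.214 -3.025 0.804
v -3.155 -2.867 1.969
v -3.481 -1.761 2.204
v -4.339 -2.899 0.476
v -4.665 -1.793 0.711
v -3.577 -2.015 0.318
v -2.846 -1.995 1.241
v -4.974 -2.665 1.439
v -4.243 -2.645 2.362
v 0.556 -2.625 1.45
v 1.207 -2.535 2.066
v -0.026 -2.105 3.305
v -0.676 -2.195 2.69
v 1.076 -1.946 1.732
v -0.156 -1.517 2.971
v 0.641 -1.756 1.233
v -0.592 -1.326 2.473
v 0.156 -2.074 0.862
v -1.076 -1.644 2.101
v -0.094 -2.715 0.835
v -1.327 -2.285 2.074
v 0.036 -3.303 1.169
v -1.196 -2.874 2.408
v 0.472 -3.494 1.667
v -0.761 -3.064 2.907
v 0.956 -3.176 2.039
v -0.276 -2.746 3.278
f 2 1 4
f 2 4 3
f 4 1 5
f 4 5 3
f 5 1 6
f 5 6 3
f 6 1 7
f 6 7 3
f 7 1 8
f 7 8 3
f 8 1 9
f 8 9 3
f 9 1 10
f 9 10 3
f 10 1 11
f 10 11 3
f 11 1 12
f 11 12 3
f 12 1 13
f 12 13 3
f 13 1 14
f 13 14 3
f 14 1 15
f 14 15 3
f 15 1 16
f 15 16 3
f 16 1 17
f 16 17 3
f 17 1 2
f 17 2 3
f 18 29 23
f 18 23 19
f 18 19 25
f 18 25 28
f 18 28 29
f 19 23 27
f 23 29 22
f 29 28 20
f 28 25 24
f 25 19 26
f 21 27 22
f 21 22 20
f 21 20 24
f 21 24 26
f 21 26 27
f 22 27 23
f 20 22 29
f 24 20 28
f 26 24 25
f 27 26 19
f 31 30 34
f 31 34 32
f 32 34 35
f 32 35 33
f 34 30 36
f 34 36 35
f 35 36 37
f 35 37 33
f 36 30 38
f 36 38 37
f 37 38 39
f 37 39 33
f 38 30 40
f 38 40 39
f 39 40 41
f 39 41 33
f 40 30 42
f 40 42 41
f 41 42 43
f 41 43 33
f 42 30 44
f 42 44 43
f 43 44 45
f 43 45 33
f 44 30 46
f 44 46 45
f 45 46 47
f 45 47 33
f 46 30 31
f 46 31 47
f 47 31 32
f 47 32 33



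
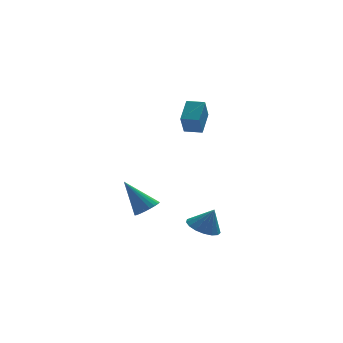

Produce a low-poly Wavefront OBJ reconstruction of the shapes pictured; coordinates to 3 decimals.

v 0.603 -3.845 -2.215
v 1.492 -3.695 -2.574
v 1.137 -4.015 -0.965
v 1.347 -3.27 -2.455
v 1.031 -2.977 -2.28
v 0.618 -2.883 -2.091
v 0.201 -3.01 -1.93
v -0.124 -3.328 -1.835
v -0.282 -3.764 -1.826
v -0.237 -4.219 -1.907
v -0 -4.589 -2.058
v 0.375 -4.788 -2.245
v 0.803 -4.771 -2.426
v 1.185 -4.542 -2.558
v 1.433 -4.154 -2.611
v -1.714 -1.137 -1.88
v -1.112 -0.643 -1.747
v -2.766 -0.323 -0.14
v -1.304 -0.465 -1.946
v -1.567 -0.403 -2.134
v -1.855 -0.468 -2.277
v -2.119 -0.649 -2.352
v -2.313 -0.914 -2.346
v -2.403 -1.217 -2.259
v -2.375 -1.507 -2.106
v -2.232 -1.732 -1.914
v -2 -1.855 -1.717
v -1.718 -1.853 -1.548
v -1.436 -1.728 -1.436
v -1.202 -1.5 -1.401
v -1.056 -1.209 -1.449
v -1.025 -0.906 -1.572
v 1.274 2.839 1.911
v 0.91 2.192 3.122
v 1.916 4.043 2.748
v 1.552 3.396 3.958
v 2.188 2.344 1.922
v 1.824 1.697 3.132
v 2.83 3.548 2.758
v 2.466 2.901 3.969
f 2 1 4
f 2 4 3
f 4 1 5
f 4 5 3
f 5 1 6
f 5 6 3
f 6 1 7
f 6 7 3
f 7 1 8
f 7 8 3
f 8 1 9
f 8 9 3
f 9 1 10
f 9 10 3
f 10 1 11
f 10 11 3
f 11 1 12
f 11 12 3
f 12 1 13
f 12 13 3
f 13 1 14
f 13 14 3
f 14 1 15
f 14 15 3
f 15 1 2
f 15 2 3
f 17 16 19
f 17 19 18
f 19 16 20
f 19 20 18
f 20 16 21
f 20 21 18
f 21 16 22
f 21 22 18
f 22 16 23
f 22 23 18
f 23 16 24
f 23 24 18
f 24 16 25
f 24 25 18
f 25 16 26
f 25 26 18
f 26 16 27
f 26 27 18
f 27 16 28
f 27 28 18
f 28 16 29
f 28 29 18
f 29 16 30
f 29 30 18
f 30 16 31
f 30 31 18
f 31 16 32
f 31 32 18
f 32 16 17
f 32 17 18
f 34 36 33
f 37 34 33
f 33 36 35
f 35 37 33
f 34 40 36
f 38 34 37
f 38 40 34
f 36 40 35
f 39 37 35
f 35 40 39
f 39 38 37
f 40 38 39



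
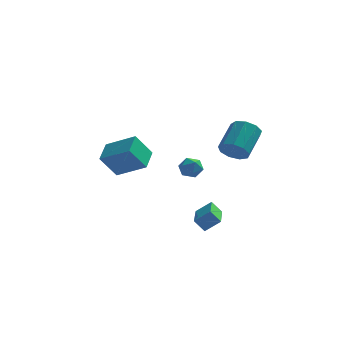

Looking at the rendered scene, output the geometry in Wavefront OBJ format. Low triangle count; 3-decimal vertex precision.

v 3.671 -1.092 2.612
v 4.247 -1.602 3.06
v 4.746 -0.057 4.176
v 4.169 0.452 3.728
v 4.523 -1.346 2.581
v 5.022 0.199 3.697
v 4.401 -0.971 2.118
v 4.9 0.574 3.234
v 3.936 -0.653 1.885
v 4.435 0.892 3.001
v 3.348 -0.541 1.993
v 3.847 1.004 3.109
v 2.91 -0.686 2.39
v 3.409 0.858 3.506
v 2.828 -1.022 2.891
v 3.327 0.523 4.007
v 3.141 -1.391 3.262
v 3.64 0.154 4.378
v 3.701 -1.62 3.328
v 4.2 -0.075 4.444
v 2.553 -4.398 -1.851
v 1.994 -4.369 -1.172
v 2.365 -2.261 -2.098
v 1.806 -2.231 -1.419
v 3.374 -4.249 -1.181
v 2.815 -4.219 -0.502
v 3.186 -2.111 -1.428
v 2.627 -2.082 -0.749
v -3.913 0.991 0.824
v -2.177 0.502 1.733
v -3.803 2.404 1.375
v -2.067 1.914 2.284
v -3.053 1.466 -0.564
v -1.317 0.976 0.345
v -2.943 2.878 -0.013
v -1.207 2.389 0.896
v 0.414 1.148 0.48
v 0.828 1.361 -0.117
v 1.412 0.659 0.997
v 1.826 0.872 0.4
v 1.548 1.394 0.873
v 0.932 1.696 0.554
v 1.308 0.324 0.326
v 0.692 0.626 0.007
v 1.381 0.852 -0.212
v 1.529 1.513 0.126
v 0.711 0.507 0.754
v 0.859 1.168 1.092
f 2 1 5
f 2 5 3
f 3 5 6
f 3 6 4
f 5 1 7
f 5 7 6
f 6 7 8
f 6 8 4
f 7 1 9
f 7 9 8
f 8 9 10
f 8 10 4
f 9 1 11
f 9 11 10
f 10 11 12
f 10 12 4
f 11 1 13
f 11 13 12
f 12 13 14
f 12 14 4
f 13 1 15
f 13 15 14
f 14 15 16
f 14 16 4
f 15 1 17
f 15 17 16
f 16 17 18
f 16 18 4
f 17 1 19
f 17 19 18
f 18 19 20
f 18 20 4
f 19 1 2
f 19 2 20
f 20 2 3
f 20 3 4
f 22 24 21
f 25 22 21
f 21 24 23
f 23 25 21
f 22 28 24
f 26 22 25
f 26 28 22
f 24 28 23
f 27 25 23
f 23 28 27
f 27 26 25
f 28 26 27
f 30 32 29
f 33 30 29
f 29 32 31
f 31 33 29
f 30 36 32
f 34 30 33
f 34 36 30
f 32 36 31
f 35 33 31
f 31 36 35
f 35 34 33
f 36 34 35
f 37 48 42
f 37 42 38
f 37 38 44
f 37 44 47
f 37 47 48
f 38 42 46
f 42 48 41
f 48 47 39
f 47 44 43
f 44 38 45
f 40 46 41
f 40 41 39
f 40 39 43
f 40 43 45
f 40 45 46
f 41 46 42
f 39 41 48
f 43 39 47
f 45 43 44
f 46 45 38



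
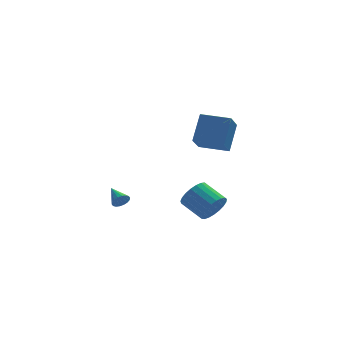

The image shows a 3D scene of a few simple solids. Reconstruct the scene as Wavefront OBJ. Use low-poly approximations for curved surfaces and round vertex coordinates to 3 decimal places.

v 2.338 -3.039 -2.737
v 2.752 -2.379 -3.263
v 1.856 -1.28 -2.589
v 1.442 -1.941 -2.063
v 2.451 -2.486 -3.489
v 1.555 -1.387 -2.814
v 2.13 -2.689 -3.584
v 1.234 -1.59 -2.91
v 1.846 -2.952 -3.533
v 0.95 -1.853 -2.859
v 1.647 -3.23 -3.345
v 0.751 -2.131 -2.67
v 1.567 -3.476 -3.051
v 0.671 -2.377 -2.377
v 1.62 -3.646 -2.703
v 0.724 -2.547 -2.029
v 1.798 -3.711 -2.361
v 0.902 -2.612 -1.687
v 2.069 -3.66 -2.084
v 1.173 -2.561 -1.41
v 2.386 -3.501 -1.92
v 1.49 -2.403 -1.246
v 2.696 -3.263 -1.897
v 1.8 -2.164 -1.223
v 2.943 -2.987 -2.02
v 2.047 -1.888 -1.345
v 3.086 -2.719 -2.266
v 2.19 -1.62 -1.592
v 3.099 -2.507 -2.594
v 2.203 -1.408 -1.92
v 2.981 -2.387 -2.947
v 2.085 -1.288 -2.273
v -2.709 -3.941 -1.274
v -2.47 -4.06 -0.828
v -3.071 -2.919 -0.806
v -2.305 -3.948 -0.946
v -2.221 -3.834 -1.13
v -2.234 -3.741 -1.341
v -2.34 -3.688 -1.54
v -2.52 -3.685 -1.685
v -2.737 -3.732 -1.75
v -2.949 -3.821 -1.72
v -3.113 -3.933 -1.602
v -3.197 -4.047 -1.419
v -3.185 -4.14 -1.207
v -3.078 -4.193 -1.009
v -2.899 -4.196 -0.863
v -2.681 -4.149 -0.798
v 2.802 3.79 -1.36
v 2.203 2.473 -0.223
v 3.423 4.835 0.178
v 2.823 3.518 1.315
v 4.397 2.982 -1.455
v 3.797 1.665 -0.318
v 5.017 4.027 0.083
v 4.418 2.71 1.22
f 2 1 5
f 2 5 3
f 3 5 6
f 3 6 4
f 5 1 7
f 5 7 6
f 6 7 8
f 6 8 4
f 7 1 9
f 7 9 8
f 8 9 10
f 8 10 4
f 9 1 11
f 9 11 10
f 10 11 12
f 10 12 4
f 11 1 13
f 11 13 12
f 12 13 14
f 12 14 4
f 13 1 15
f 13 15 14
f 14 15 16
f 14 16 4
f 15 1 17
f 15 17 16
f 16 17 18
f 16 18 4
f 17 1 19
f 17 19 18
f 18 19 20
f 18 20 4
f 19 1 21
f 19 21 20
f 20 21 22
f 20 22 4
f 21 1 23
f 21 23 22
f 22 23 24
f 22 24 4
f 23 1 25
f 23 25 24
f 24 25 26
f 24 26 4
f 25 1 27
f 25 27 26
f 26 27 28
f 26 28 4
f 27 1 29
f 27 29 28
f 28 29 30
f 28 30 4
f 29 1 31
f 29 31 30
f 30 31 32
f 30 32 4
f 31 1 2
f 31 2 32
f 32 2 3
f 32 3 4
f 34 33 36
f 34 36 35
f 36 33 37
f 36 37 35
f 37 33 38
f 37 38 35
f 38 33 39
f 38 39 35
f 39 33 40
f 39 40 35
f 40 33 41
f 40 41 35
f 41 33 42
f 41 42 35
f 42 33 43
f 42 43 35
f 43 33 44
f 43 44 35
f 44 33 45
f 44 45 35
f 45 33 46
f 45 46 35
f 46 33 47
f 46 47 35
f 47 33 48
f 47 48 35
f 48 33 34
f 48 34 35
f 50 52 49
f 53 50 49
f 49 52 51
f 51 53 49
f 50 56 52
f 54 50 53
f 54 56 50
f 52 56 51
f 55 53 51
f 51 56 55
f 55 54 53
f 56 54 55



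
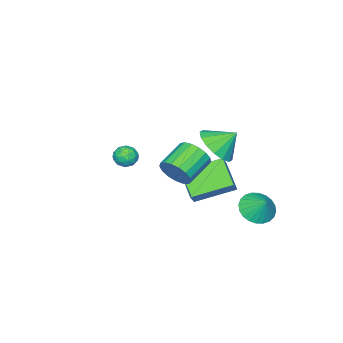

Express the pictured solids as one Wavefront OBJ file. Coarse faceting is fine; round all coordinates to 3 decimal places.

v 1.342 -2.655 -2.095
v 1.951 -2.832 -2.246
v 0.969 -3.308 -2.834
v 1.578 -3.485 -2.985
v 1.32 -3.66 -2.412
v 1.55 -3.256 -1.956
v 1.37 -2.884 -3.124
v 1.6 -2.48 -2.668
v 1.968 -2.973 -2.882
v 1.937 -3.453 -2.442
v 0.983 -2.687 -2.638
v 0.952 -3.167 -2.198
v 1.679 -2.686 -2.106
v 1.241 -3.454 -2.974
v 1.089 -3.557 -2.638
v 1.447 -3.661 -2.726
v 1.444 -2.935 -1.935
v 1.802 -3.039 -2.024
v 1.431 -3.526 -2.121
v 1.118 -3.101 -3.056
v 1.476 -3.205 -3.145
v 1.473 -2.479 -2.354
v 1.831 -2.583 -2.442
v 1.489 -2.614 -2.959
v 2.047 -2.873 -2.568
v 1.828 -3.257 -3.002
v 1.706 -2.904 -3.084
v 1.841 -2.666 -2.816
v 2.029 -3.155 -2.309
v 1.81 -3.539 -2.744
v 1.658 -3.642 -2.407
v 1.794 -3.405 -2.139
v 2.039 -3.238 -2.683
v 1.11 -2.601 -2.336
v 0.891 -2.985 -2.771
v 1.126 -2.735 -2.941
v 1.262 -2.498 -2.673
v 1.092 -2.883 -2.078
v 0.873 -3.267 -2.512
v 1.079 -3.474 -2.264
v 1.214 -3.236 -1.996
v 0.881 -2.902 -2.397
v 4.33 2.203 -0.063
v 4.609 2.64 0.598
v 3.229 2.634 1.184
v 2.95 2.197 0.523
v 4.497 2.923 0.336
v 3.116 2.917 0.923
v 4.346 3.042 -0.018
v 2.966 3.036 0.569
v 4.192 2.968 -0.381
v 2.811 2.962 0.205
v 4.069 2.719 -0.672
v 2.689 2.713 -0.086
v 4.006 2.352 -0.824
v 2.626 2.346 -0.237
v 4.018 1.951 -0.801
v 2.637 1.945 -0.214
v 4.101 1.607 -0.609
v 2.72 1.601 -0.023
v 4.236 1.4 -0.292
v 2.856 1.394 0.294
v 4.393 1.377 0.077
v 3.013 1.371 0.664
v 4.536 1.543 0.414
v 3.156 1.537 1.001
v 4.631 1.86 0.642
v 3.251 1.854 1.229
v 4.658 2.256 0.708
v 3.277 2.25 1.295
v 0.722 1.617 -0.339
v 1.427 1.313 0.434
v 0.098 2.303 0.499
v 1.647 1.784 0.213
v 1.619 2.209 -0.156
v 1.35 2.476 -0.574
v 0.913 2.513 -0.93
v 0.425 2.31 -1.127
v 0.017 1.921 -1.113
v -0.203 1.451 -0.892
v -0.175 1.025 -0.522
v 0.094 0.758 -0.104
v 0.531 0.721 0.251
v 1.019 0.924 0.448
v 0.543 -0.364 -3.179
v -0.827 1.028 -2.465
v 1.287 0.841 -4.101
v -0.084 2.233 -3.388
v 1.044 -0.193 -2.552
v -0.327 1.199 -1.839
v 1.787 1.012 -3.475
v 0.417 2.404 -2.761
v -0.381 3.169 -4.409
v 0.441 2.768 -4.315
v -0.139 3.871 -3.531
v 0.518 3.031 -4.547
v 0.457 3.315 -4.758
v 0.269 3.577 -4.915
v -0.018 3.777 -4.996
v -0.36 3.884 -4.987
v -0.706 3.883 -4.89
v -1.002 3.773 -4.72
v -1.204 3.57 -4.503
v -1.28 3.307 -4.271
v -1.22 3.023 -4.06
v -1.032 2.761 -3.903
v -0.745 2.561 -3.822
v -0.402 2.454 -3.831
v -0.057 2.455 -3.928
v 0.239 2.565 -4.098
f 1 38 17
f 38 12 41
f 17 41 6
f 38 41 17
f 1 17 13
f 17 6 18
f 13 18 2
f 17 18 13
f 1 13 22
f 13 2 23
f 22 23 8
f 13 23 22
f 1 22 34
f 22 8 37
f 34 37 11
f 22 37 34
f 1 34 38
f 34 11 42
f 38 42 12
f 34 42 38
f 2 18 29
f 18 6 32
f 29 32 10
f 18 32 29
f 6 41 19
f 41 12 40
f 19 40 5
f 41 40 19
f 12 42 39
f 42 11 35
f 39 35 3
f 42 35 39
f 11 37 36
f 37 8 24
f 36 24 7
f 37 24 36
f 8 23 28
f 23 2 25
f 28 25 9
f 23 25 28
f 4 30 16
f 30 10 31
f 16 31 5
f 30 31 16
f 4 16 14
f 16 5 15
f 14 15 3
f 16 15 14
f 4 14 21
f 14 3 20
f 21 20 7
f 14 20 21
f 4 21 26
f 21 7 27
f 26 27 9
f 21 27 26
f 4 26 30
f 26 9 33
f 30 33 10
f 26 33 30
f 5 31 19
f 31 10 32
f 19 32 6
f 31 32 19
f 3 15 39
f 15 5 40
f 39 40 12
f 15 40 39
f 7 20 36
f 20 3 35
f 36 35 11
f 20 35 36
f 9 27 28
f 27 7 24
f 28 24 8
f 27 24 28
f 10 33 29
f 33 9 25
f 29 25 2
f 33 25 29
f 44 43 47
f 44 47 45
f 45 47 48
f 45 48 46
f 47 43 49
f 47 49 48
f 48 49 50
f 48 50 46
f 49 43 51
f 49 51 50
f 50 51 52
f 50 52 46
f 51 43 53
f 51 53 52
f 52 53 54
f 52 54 46
f 53 43 55
f 53 55 54
f 54 55 56
f 54 56 46
f 55 43 57
f 55 57 56
f 56 57 58
f 56 58 46
f 57 43 59
f 57 59 58
f 58 59 60
f 58 60 46
f 59 43 61
f 59 61 60
f 60 61 62
f 60 62 46
f 61 43 63
f 61 63 62
f 62 63 64
f 62 64 46
f 63 43 65
f 63 65 64
f 64 65 66
f 64 66 46
f 65 43 67
f 65 67 66
f 66 67 68
f 66 68 46
f 67 43 69
f 67 69 68
f 68 69 70
f 68 70 46
f 69 43 44
f 69 44 70
f 70 44 45
f 70 45 46
f 72 71 74
f 72 74 73
f 74 71 75
f 74 75 73
f 75 71 76
f 75 76 73
f 76 71 77
f 76 77 73
f 77 71 78
f 77 78 73
f 78 71 79
f 78 79 73
f 79 71 80
f 79 80 73
f 80 71 81
f 80 81 73
f 81 71 82
f 81 82 73
f 82 71 83
f 82 83 73
f 83 71 84
f 83 84 73
f 84 71 72
f 84 72 73
f 86 88 85
f 89 86 85
f 85 88 87
f 87 89 85
f 86 92 88
f 90 86 89
f 90 92 86
f 88 92 87
f 91 89 87
f 87 92 91
f 91 90 89
f 92 90 91
f 94 93 96
f 94 96 95
f 96 93 97
f 96 97 95
f 97 93 98
f 97 98 95
f 98 93 99
f 98 99 95
f 99 93 100
f 99 100 95
f 100 93 101
f 100 101 95
f 101 93 102
f 101 102 95
f 102 93 103
f 102 103 95
f 103 93 104
f 103 104 95
f 104 93 105
f 104 105 95
f 105 93 106
f 105 106 95
f 106 93 107
f 106 107 95
f 107 93 108
f 107 108 95
f 108 93 109
f 108 109 95
f 109 93 110
f 109 110 95
f 110 93 94
f 110 94 95

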